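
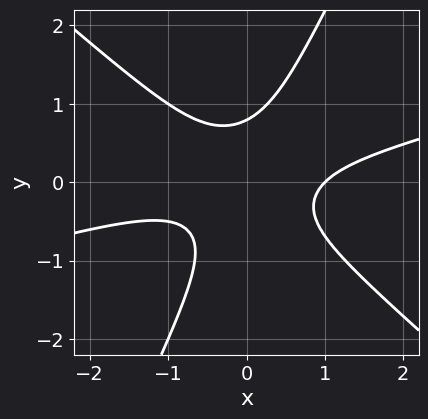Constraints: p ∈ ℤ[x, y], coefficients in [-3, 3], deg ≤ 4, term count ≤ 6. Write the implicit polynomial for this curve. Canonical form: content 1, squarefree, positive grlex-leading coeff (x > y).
1. Degree: the shape is more complex than any degree-2 curve, so deg p = 3.
2. From the visible intercepts: it crosses the x-axis at the gridline x = 1.
3. Assembling these constraints gives the stated polynomial.

x^3 - 3*x^2*y - 3*x*y^2 + 2*y^3 - 1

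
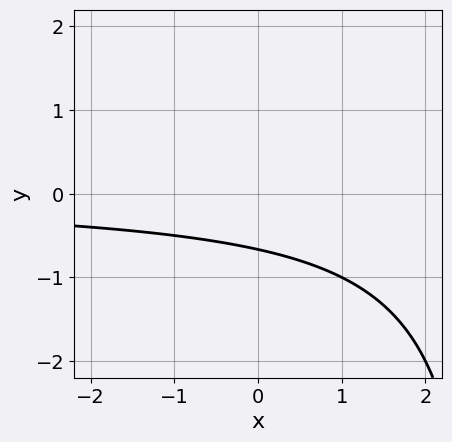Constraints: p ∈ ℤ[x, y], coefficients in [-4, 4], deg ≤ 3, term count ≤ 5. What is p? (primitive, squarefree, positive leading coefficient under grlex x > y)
x*y - 3*y - 2

(a) Degree: no degree-1 curve has this shape, so deg p = 2.
(b) Against the integer gridlines: the curve avoids every integer x-axis point in the box.
(c) These observations pin down the coefficients.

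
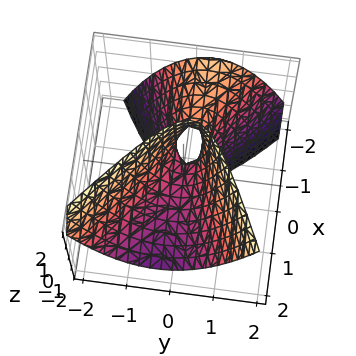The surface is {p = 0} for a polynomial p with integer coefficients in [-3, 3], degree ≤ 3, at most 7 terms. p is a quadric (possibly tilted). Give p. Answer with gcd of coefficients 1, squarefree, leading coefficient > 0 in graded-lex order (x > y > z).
x^2 - x*y + 2*x*z - 3*y^2 + z

The degree is 2 — a generic line meets the surface in up to 2 points.
Against the integer gridlines: it crosses the y-axis at the gridline y = 0; it crosses the x-axis at the gridline x = 0; it crosses the z-axis at the gridline z = 0.
Matching integer coefficients to the picture gives p.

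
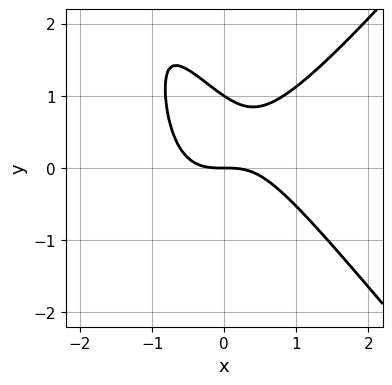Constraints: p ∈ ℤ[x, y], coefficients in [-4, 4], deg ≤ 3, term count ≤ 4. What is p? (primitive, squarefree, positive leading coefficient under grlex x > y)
3*x^3 - 2*x*y^2 - 3*y^2 + 3*y

(a) The degree is 3 — the shape is more complex than any degree-2 curve.
(b) From the visible intercepts: one x-axis crossing is at x = 0; the y-axis gridline crossings are at y ∈ {0, 1}.
(c) The integer polynomial consistent with all of this is the stated p.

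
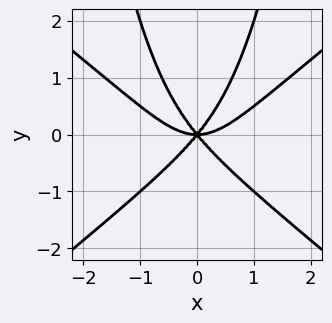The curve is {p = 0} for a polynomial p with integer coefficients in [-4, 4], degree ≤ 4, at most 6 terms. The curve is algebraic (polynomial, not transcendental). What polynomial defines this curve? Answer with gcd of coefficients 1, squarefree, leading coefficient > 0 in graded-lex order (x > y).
First, degree: the shape is more complex than any degree-3 curve, so deg p = 4.
Then, symmetries: the x ↦ −x reflection is a symmetry, so x appears only in even powers.
Next, from the visible intercepts: it crosses the y-axis at the gridline y = 0; it meets the x-axis at x = 0 (among the integer gridlines).
Finally, the integer polynomial consistent with all of this is the stated p.

2*x^4 - 3*x^2*y^2 - 3*x^2*y + 2*y^3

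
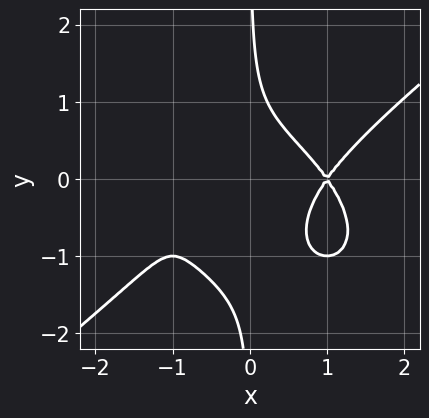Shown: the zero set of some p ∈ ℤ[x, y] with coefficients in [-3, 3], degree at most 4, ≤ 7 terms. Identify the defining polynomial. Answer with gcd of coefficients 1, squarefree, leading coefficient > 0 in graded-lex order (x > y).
x^4 - 2*x*y^3 - 2*x*y^2 - 2*x^2 + 1

(a) deg p = 4. The shape is more complex than any degree-3 curve.
(b) Reading off the gridlines: it misses every integer gridline on the y-axis; one x-axis crossing is at x = 1.
(c) These observations pin down the coefficients.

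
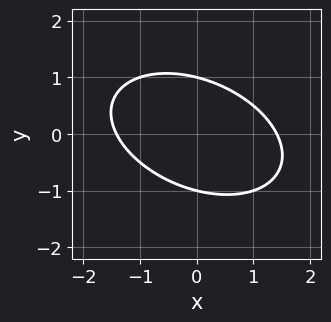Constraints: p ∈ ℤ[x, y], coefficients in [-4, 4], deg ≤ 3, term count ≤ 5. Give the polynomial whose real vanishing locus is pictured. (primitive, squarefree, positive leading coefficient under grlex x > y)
x^2 + x*y + 2*y^2 - 2

First, the degree is 2 — a generic line meets the curve in up to 2 points.
Next, against the integer gridlines: the y-axis gridline crossings are at y ∈ {-1, 1}.
Finally, fitting integer coefficients to these (and the overall shape) gives p.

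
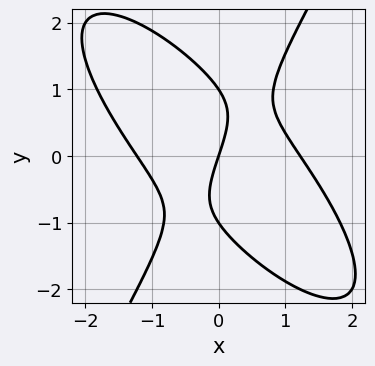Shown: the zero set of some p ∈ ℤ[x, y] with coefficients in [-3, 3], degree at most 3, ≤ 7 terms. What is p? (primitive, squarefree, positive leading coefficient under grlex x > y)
1. deg p = 3.
2. From the axis intercepts and sections: among the integer gridlines, it crosses the y-axis at y ∈ {-1, 0, 1}; it crosses the x-axis at the gridline x = 0.
3. Putting this together gives p.

2*x^3 + 2*x^2*y - y^3 - 3*x + y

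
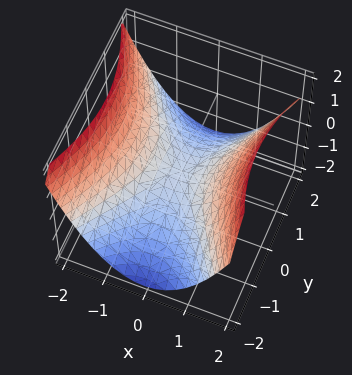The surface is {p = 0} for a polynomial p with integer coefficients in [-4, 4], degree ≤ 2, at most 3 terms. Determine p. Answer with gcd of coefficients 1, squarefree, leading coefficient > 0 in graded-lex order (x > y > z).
deg p = 2. A saddle surface; a quadric.
Symmetries: mirror symmetry y ↦ −y ⇒ only even powers of y; mirror symmetry x ↦ −x ⇒ only even powers of x.
Observable constraints: one y-axis crossing is at y = 0; it crosses the z-axis at the gridline z = 0.
The integer polynomial consistent with all of this is the stated p.

2*x^2 - y^2 - 3*z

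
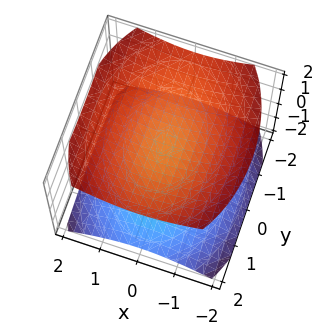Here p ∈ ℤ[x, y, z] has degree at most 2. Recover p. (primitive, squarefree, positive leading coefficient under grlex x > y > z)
I count 2 distinct pieces.
Degree: two sheets facing apart; a quadric, so deg p = 2.
Symmetries: it's symmetric under y → −y, forcing even powers of y; it's symmetric under z → −z, forcing even powers of z; it's symmetric under x → −x, forcing even powers of x.
From the axis intercepts and sections: the z-axis gridline crossings are at z ∈ {-1, 1}; the surface avoids every integer y-axis point in the box; no x-intercept at any integer in the box.
Fitting integer coefficients to these (and the overall shape) gives p.

2*x^2 + y^2 - 3*z^2 + 3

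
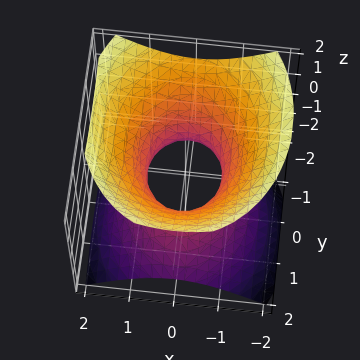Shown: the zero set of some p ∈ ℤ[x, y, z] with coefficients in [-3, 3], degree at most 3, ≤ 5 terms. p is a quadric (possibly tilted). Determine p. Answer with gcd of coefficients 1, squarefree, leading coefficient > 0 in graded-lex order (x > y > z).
1. The degree is 2 — no degree-1 surface has this shape.
2. Against the integer gridlines: it misses every integer gridline on the z-axis; the y-axis gridline crossings are at y ∈ {-1, 1}.
3. Assembling these constraints gives the stated polynomial.

3*x^2 + 2*y^2 + y*z - 3*z^2 - 2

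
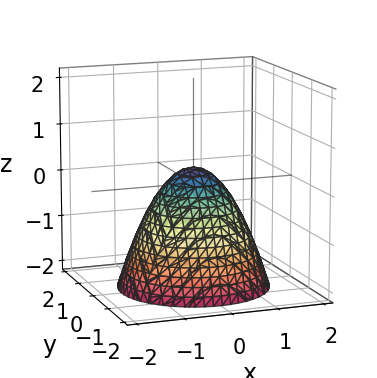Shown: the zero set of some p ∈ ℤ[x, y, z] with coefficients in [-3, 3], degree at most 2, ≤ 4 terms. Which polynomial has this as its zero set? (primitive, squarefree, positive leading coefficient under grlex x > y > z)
Degree: a generic line meets the surface in up to 2 points, so deg p = 2.
Symmetries: rotational symmetry about the z-axis ⇒ p depends on x, y only through x² + y².
From the visible intercepts: a circular section at z = 0 has radius between 0 and 1.
Together with the visible shape, these determine p as stated.

3*x^2 + 3*y^2 + 3*z - 1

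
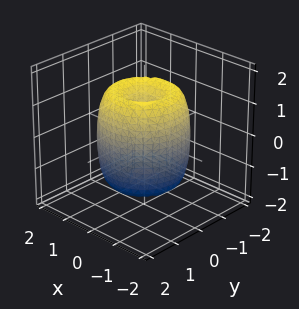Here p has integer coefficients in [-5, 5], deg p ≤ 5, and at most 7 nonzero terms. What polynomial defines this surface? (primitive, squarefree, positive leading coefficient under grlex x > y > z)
(a) The degree is 4 — the shape is more complex than any degree-3 surface.
(b) By symmetry, every cross-section ⟂ z is a circle, so x, y appear only via x² + y².
(c) Observable constraints: a circular section at z = -1 has radius between 1 and 2; the z-axis gridline crossings are at z ∈ {-1, 1}.
(d) These observations pin down the coefficients.

2*x^4 + 4*x^2*y^2 + 2*y^4 - 3*x^2 - 3*y^2 + z^2 - 1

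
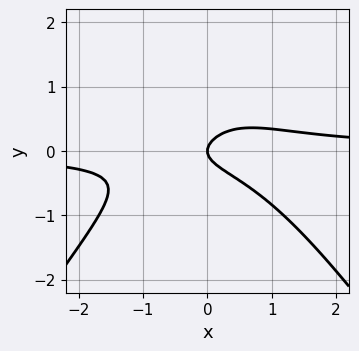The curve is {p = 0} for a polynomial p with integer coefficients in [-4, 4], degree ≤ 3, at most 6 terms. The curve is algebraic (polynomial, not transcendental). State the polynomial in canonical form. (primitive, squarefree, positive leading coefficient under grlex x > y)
2*x^2*y - y^3 + 3*y^2 - x

First, the degree is 3 — no degree-2 curve has this shape.
Then, from the visible intercepts: it crosses the x-axis at the gridline x = 0; one y-axis crossing is at y = 0.
Finally, the integer polynomial consistent with all of this is the stated p.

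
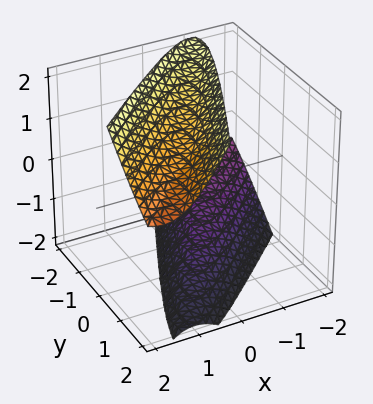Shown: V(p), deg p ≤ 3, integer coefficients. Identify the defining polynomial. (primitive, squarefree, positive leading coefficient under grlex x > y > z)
The picture has 2 separate pieces. They look like related sheets of one shape, so recover p as a whole.
Degree: the shape is more complex than any degree-1 surface, so deg p = 2.
Checking where it meets the axes: the surface avoids every integer x-axis point in the box; it misses every integer gridline on the y-axis.
Together with the visible shape, these determine p as stated.

2*x^2 - 3*x*y - x*z + y^2 - z^2 + 2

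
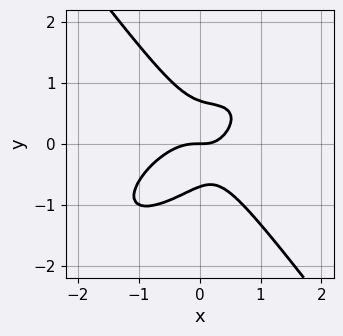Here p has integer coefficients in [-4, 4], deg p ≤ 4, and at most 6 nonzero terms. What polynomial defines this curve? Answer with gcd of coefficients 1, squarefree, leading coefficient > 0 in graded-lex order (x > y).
2*x^3 - 2*x^2*y + 2*y^3 + x*y - y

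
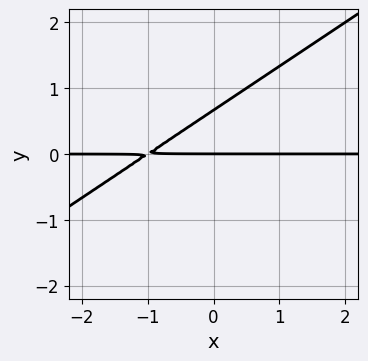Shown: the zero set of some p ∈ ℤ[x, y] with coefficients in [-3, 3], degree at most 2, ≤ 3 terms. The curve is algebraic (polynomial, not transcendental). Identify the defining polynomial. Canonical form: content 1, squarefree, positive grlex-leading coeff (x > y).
2*x*y - 3*y^2 + 2*y

First, the degree is 2 — no degree-1 curve has this shape.
Next, observable constraints: the visible x-axis segment lies entirely on the curve; it meets the y-axis at y = 0 (among the integer gridlines).
Finally, the integer polynomial consistent with all of this is the stated p.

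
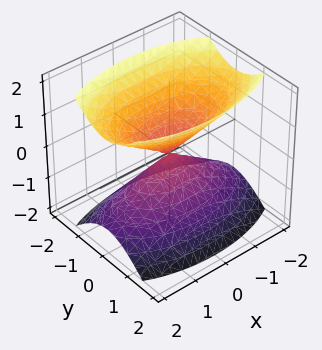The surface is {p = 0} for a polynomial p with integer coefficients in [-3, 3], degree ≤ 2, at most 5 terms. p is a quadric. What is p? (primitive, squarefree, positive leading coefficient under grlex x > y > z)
I count 2 distinct pieces. Treating them together as one polynomial.
deg p = 2. Two nappes meeting at a single point; a quadric.
Symmetries: the z ↦ −z reflection is a symmetry, so z appears only in even powers; mirror symmetry x ↦ −x ⇒ only even powers of x; mirror symmetry y ↦ −y ⇒ only even powers of y.
Observable constraints: one x-axis crossing is at x = 0; it meets the y-axis at y = 0 (among the integer gridlines); it crosses the z-axis at the gridline z = 0.
Together with the visible shape, these determine p as stated.

x^2 + 3*y^2 - 2*z^2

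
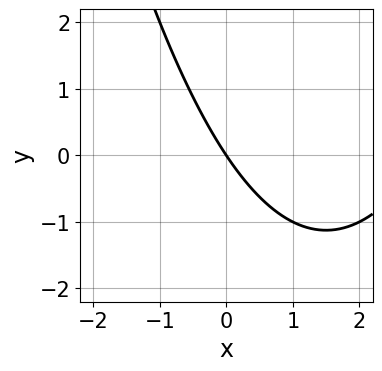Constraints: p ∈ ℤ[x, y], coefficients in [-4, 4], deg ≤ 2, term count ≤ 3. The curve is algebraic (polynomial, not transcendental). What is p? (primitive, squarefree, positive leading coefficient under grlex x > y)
1. deg p = 2. The shape is more complex than any degree-1 curve.
2. Observable constraints: one x-axis crossing is at x = 0; one y-axis crossing is at y = 0.
3. The integer polynomial consistent with all of this is the stated p.

x^2 - 3*x - 2*y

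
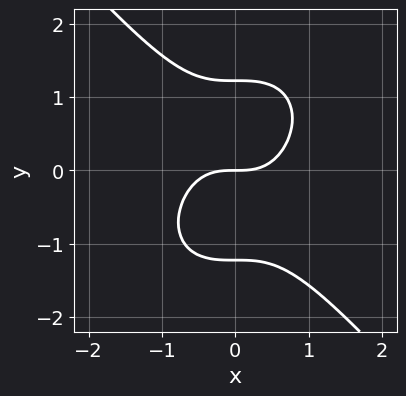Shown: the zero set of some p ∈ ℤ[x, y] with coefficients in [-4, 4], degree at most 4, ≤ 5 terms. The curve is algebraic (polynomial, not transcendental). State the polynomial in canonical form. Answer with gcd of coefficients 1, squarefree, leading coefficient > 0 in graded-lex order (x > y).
1. The degree is 3 — no degree-2 curve has this shape.
2. From the visible intercepts: it meets the y-axis at y = 0 (among the integer gridlines); one x-axis crossing is at x = 0.
3. Assembling these constraints gives the stated polynomial.

3*x^3 + 2*y^3 - 3*y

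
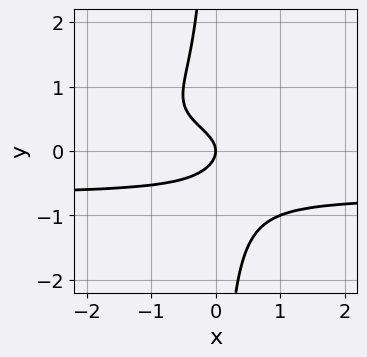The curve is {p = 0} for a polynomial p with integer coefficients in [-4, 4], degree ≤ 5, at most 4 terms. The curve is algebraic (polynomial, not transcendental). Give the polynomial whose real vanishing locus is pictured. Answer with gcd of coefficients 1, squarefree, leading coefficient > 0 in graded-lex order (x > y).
3*x*y^3 + 2*y^2 + x

First, deg p = 4. The shape is more complex than any degree-3 curve.
Next, reading off the gridlines: one x-axis crossing is at x = 0; one y-axis crossing is at y = 0.
Finally, fitting integer coefficients to these (and the overall shape) gives p.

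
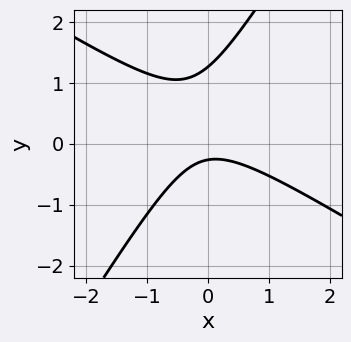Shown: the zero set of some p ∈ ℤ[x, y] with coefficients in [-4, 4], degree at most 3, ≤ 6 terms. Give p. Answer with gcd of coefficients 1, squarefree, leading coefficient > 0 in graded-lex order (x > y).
3*x^2 + 3*x*y - 3*y^2 + 3*y + 1

First, deg p = 2.
Then, from the axis intercepts and sections: it misses every integer gridline on the x-axis.
Finally, matching integer coefficients to the picture gives p.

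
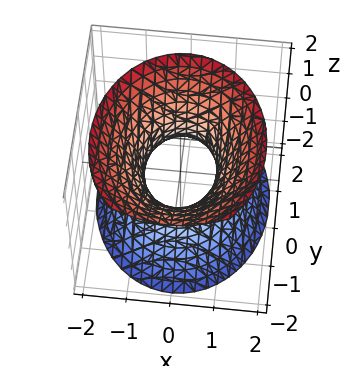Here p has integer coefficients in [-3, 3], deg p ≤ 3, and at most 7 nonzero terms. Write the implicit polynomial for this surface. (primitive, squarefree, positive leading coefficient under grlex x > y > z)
3*x^2 + 2*y^2 + y*z - 2*z^2 - 2

First, deg p = 2.
Then, observable constraints: no z-intercept at any integer in the box; the y-axis gridline crossings are at y ∈ {-1, 1}.
Finally, these observations pin down the coefficients.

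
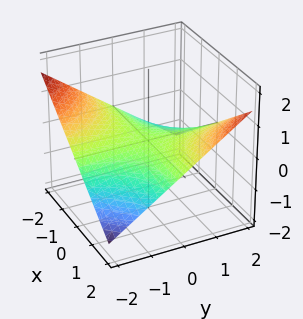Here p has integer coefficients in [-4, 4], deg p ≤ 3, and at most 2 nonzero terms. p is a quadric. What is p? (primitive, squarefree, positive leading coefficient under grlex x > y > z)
x*y - 3*z

(a) The degree is 2 — a saddle surface; a quadric.
(b) Checking where it meets the axes: it meets the z-axis at z = 0 (among the integer gridlines); the visible x-axis segment lies entirely on the surface.
(c) Putting this together gives p. Check: (0, -1, 0) on the y-axis lies on the surface, and p(0, -1, 0) = 0. ✓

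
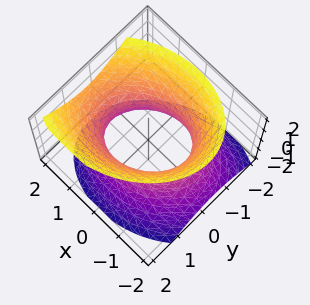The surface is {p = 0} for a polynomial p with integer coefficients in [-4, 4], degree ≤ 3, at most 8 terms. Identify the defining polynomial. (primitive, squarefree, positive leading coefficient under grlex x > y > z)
2*x^2 - x*y - x*z + 3*y^2 - 2*z^2 - 3

(a) Degree: a generic line meets the surface in up to 2 points, so deg p = 2.
(b) Reading off the gridlines: the surface avoids every integer z-axis point in the box; the y-axis gridline crossings are at y ∈ {-1, 1}.
(c) Putting this together gives p.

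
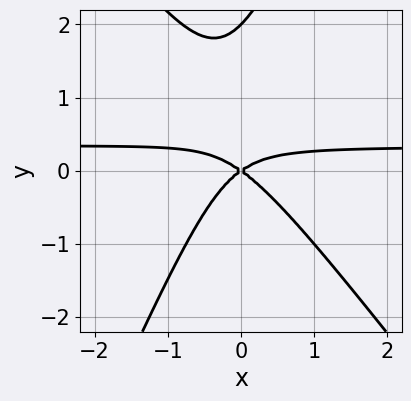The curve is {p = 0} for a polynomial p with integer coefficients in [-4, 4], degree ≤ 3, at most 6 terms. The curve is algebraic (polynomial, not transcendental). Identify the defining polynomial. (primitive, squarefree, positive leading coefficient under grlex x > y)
3*x^2*y + x*y^2 - y^3 - x^2 + 2*y^2

First, degree: a generic line meets the curve in up to 3 points, so deg p = 3.
Next, reading off the gridlines: it crosses the x-axis at the gridline x = 0; the y-axis gridline crossings are at y ∈ {0, 2}.
Finally, putting this together gives p.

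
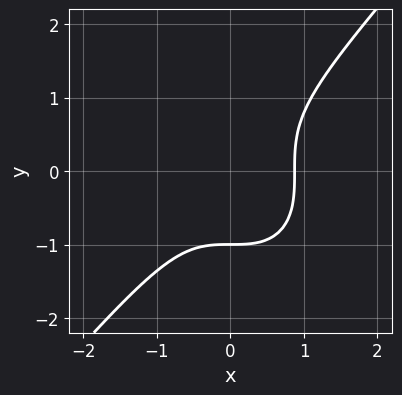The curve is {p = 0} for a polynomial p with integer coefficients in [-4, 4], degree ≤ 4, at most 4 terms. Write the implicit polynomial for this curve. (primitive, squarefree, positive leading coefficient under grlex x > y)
3*x^3 - 2*y^3 - 2

First, degree: the shape is more complex than any degree-2 curve, so deg p = 3.
Next, checking where it meets the axes: one y-axis crossing is at y = -1.
Finally, assembling these constraints gives the stated polynomial.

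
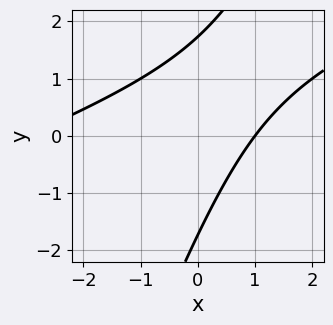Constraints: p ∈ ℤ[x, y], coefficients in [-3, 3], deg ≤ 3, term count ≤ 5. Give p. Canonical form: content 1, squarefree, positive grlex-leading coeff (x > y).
(a) deg p = 2. No degree-1 curve has this shape.
(b) Against the integer gridlines: it meets the x-axis at x = 1 (among the integer gridlines).
(c) Together with the visible shape, these determine p as stated.

x^2 - 3*x*y + y^2 + 2*x - 3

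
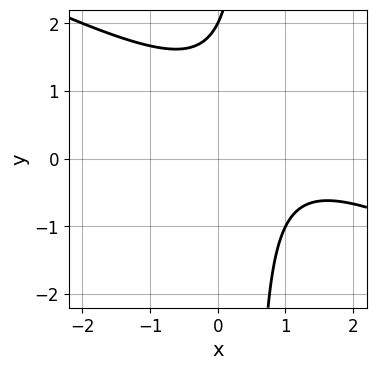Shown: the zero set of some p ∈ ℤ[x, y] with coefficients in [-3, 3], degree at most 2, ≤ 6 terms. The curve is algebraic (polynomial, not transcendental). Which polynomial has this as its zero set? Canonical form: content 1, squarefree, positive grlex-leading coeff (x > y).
x^2 + 2*x*y - 2*x - y + 2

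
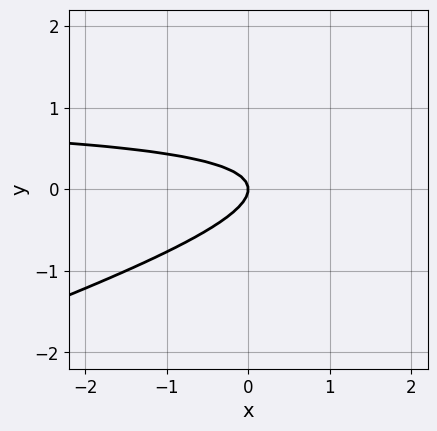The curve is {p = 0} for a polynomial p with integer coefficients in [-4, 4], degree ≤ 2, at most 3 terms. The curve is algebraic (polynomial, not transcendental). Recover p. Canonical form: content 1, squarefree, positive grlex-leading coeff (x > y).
x*y - 3*y^2 - x

1. The degree is 2 — the shape is more complex than any degree-1 curve.
2. From the visible intercepts: it meets the x-axis at x = 0 (among the integer gridlines); it meets the y-axis at y = 0 (among the integer gridlines).
3. Matching integer coefficients to the picture gives p.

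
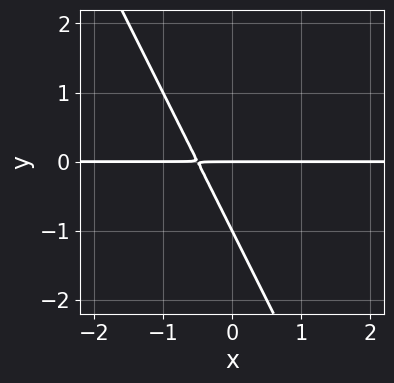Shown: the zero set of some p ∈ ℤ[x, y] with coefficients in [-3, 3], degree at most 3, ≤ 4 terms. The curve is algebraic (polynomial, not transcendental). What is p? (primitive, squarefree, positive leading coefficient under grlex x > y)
2*x*y + y^2 + y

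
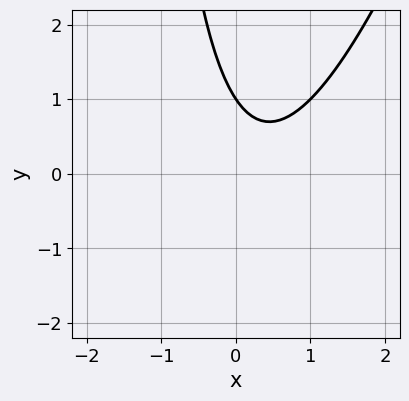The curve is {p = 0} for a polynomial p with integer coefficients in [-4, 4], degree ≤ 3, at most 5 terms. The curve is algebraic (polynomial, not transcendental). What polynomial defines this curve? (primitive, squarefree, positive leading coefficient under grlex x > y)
3*x^2 - x*y - 2*x - 2*y + 2

(a) The degree is 2 — the shape is more complex than any degree-1 curve.
(b) From the visible intercepts: no x-intercept at any integer in the box; it meets the y-axis at y = 1 (among the integer gridlines).
(c) These observations pin down the coefficients.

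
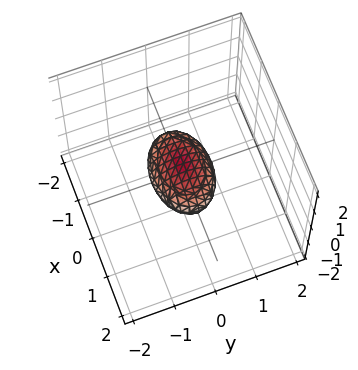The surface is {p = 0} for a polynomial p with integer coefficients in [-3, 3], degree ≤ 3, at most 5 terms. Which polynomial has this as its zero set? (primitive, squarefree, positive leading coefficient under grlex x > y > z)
First, deg p = 2. Bounded and convex; a quadric.
Next, symmetries: it's symmetric under x → −x, forcing even powers of x; it's symmetric under z → −z, forcing even powers of z; the y ↦ −y reflection is a symmetry, so y appears only in even powers.
Next, from the visible intercepts: the x-axis gridline crossings are at x ∈ {-1, 1}.
Finally, these observations pin down the coefficients.

x^2 + 2*y^2 + 3*z^2 - 1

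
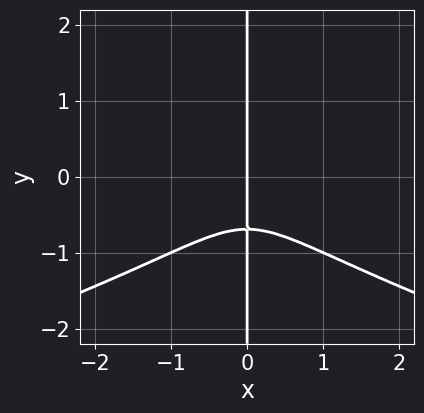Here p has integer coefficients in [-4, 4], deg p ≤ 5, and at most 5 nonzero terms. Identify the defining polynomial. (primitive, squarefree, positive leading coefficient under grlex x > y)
deg p = 4. The shape is more complex than any degree-3 curve.
Checking where it meets the axes: the visible y-axis segment lies entirely on the curve; it meets the x-axis at x = 0 (among the integer gridlines).
Assembling these constraints gives the stated polynomial.

3*x*y^3 + 2*x^3 + x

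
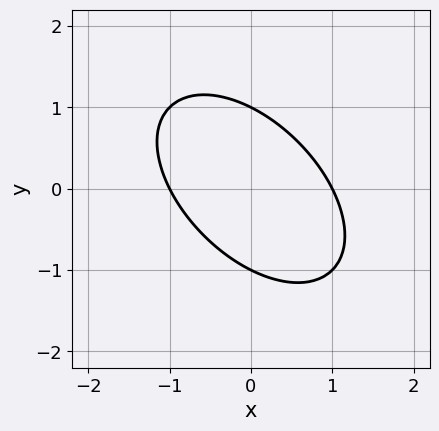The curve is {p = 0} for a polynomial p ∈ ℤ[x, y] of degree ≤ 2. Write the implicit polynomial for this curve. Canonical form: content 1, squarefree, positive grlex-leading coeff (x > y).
x^2 + x*y + y^2 - 1

First, the degree is 2 — no degree-1 curve has this shape.
Next, observable constraints: among the integer gridlines, it crosses the y-axis at y ∈ {-1, 1}; the x-axis gridline crossings are at x ∈ {-1, 1}.
Finally, matching integer coefficients to the picture gives p.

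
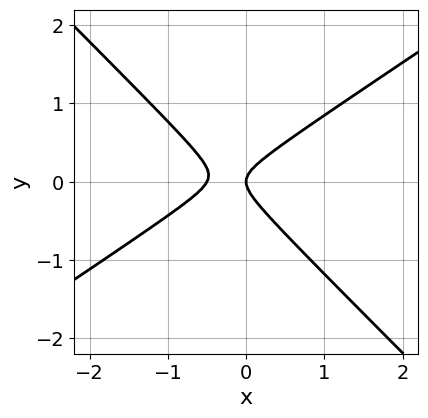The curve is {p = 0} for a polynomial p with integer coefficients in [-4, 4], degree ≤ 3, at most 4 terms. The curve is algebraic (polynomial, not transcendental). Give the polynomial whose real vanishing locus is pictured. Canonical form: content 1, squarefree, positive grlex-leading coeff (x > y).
2*x^2 - x*y - 3*y^2 + x

First, the degree is 2 — the shape is more complex than any degree-1 curve.
Then, against the integer gridlines: it meets the y-axis at y = 0 (among the integer gridlines); it crosses the x-axis at the gridline x = 0.
Finally, putting this together gives p.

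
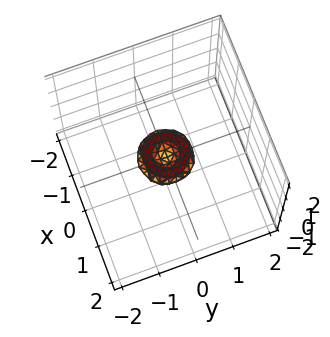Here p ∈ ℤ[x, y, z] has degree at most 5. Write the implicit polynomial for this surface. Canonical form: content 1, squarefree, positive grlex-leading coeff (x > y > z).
2*x^4 + 4*x^2*y^2 + 2*y^4 - x^2 - y^2 + 2*z^2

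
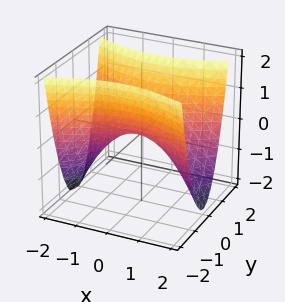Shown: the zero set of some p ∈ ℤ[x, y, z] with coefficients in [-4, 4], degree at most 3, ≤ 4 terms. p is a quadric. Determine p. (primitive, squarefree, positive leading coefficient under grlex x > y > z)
1. deg p = 2. A saddle surface; a quadric.
2. Symmetries: mirror symmetry y ↦ −y ⇒ only even powers of y; mirror symmetry x ↦ −x ⇒ only even powers of x.
3. Observable constraints: one y-axis crossing is at y = 0; it crosses the x-axis at the gridline x = 0; one z-axis crossing is at z = 0.
4. Assembling these constraints gives the stated polynomial.

x^2 - 3*y^2 + 2*z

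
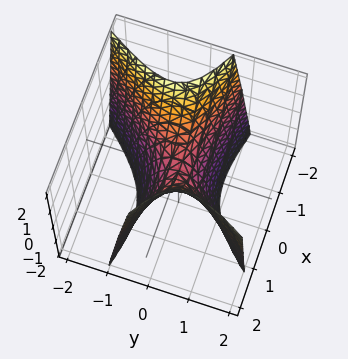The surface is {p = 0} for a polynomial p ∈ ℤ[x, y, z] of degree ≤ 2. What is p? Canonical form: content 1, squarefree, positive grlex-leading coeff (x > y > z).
x^2 + 2*x*y - 2*y^2 - z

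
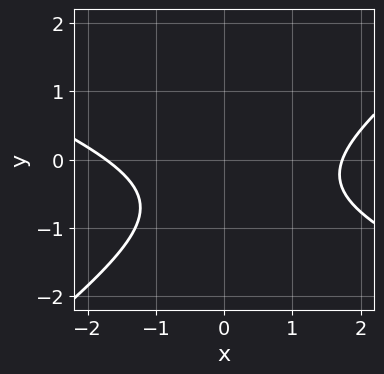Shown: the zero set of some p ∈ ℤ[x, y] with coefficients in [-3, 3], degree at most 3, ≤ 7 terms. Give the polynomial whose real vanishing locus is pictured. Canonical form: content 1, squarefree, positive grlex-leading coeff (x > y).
x^2 + x*y - 3*y^2 - 3*y - 3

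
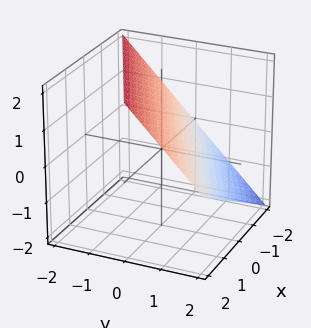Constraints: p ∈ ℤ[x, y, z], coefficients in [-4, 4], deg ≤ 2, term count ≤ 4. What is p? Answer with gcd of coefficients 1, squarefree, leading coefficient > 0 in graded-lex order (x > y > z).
x - 2*y - 2*z + 2

1. Degree: every cross-section is a straight line — this is a plane, so deg p = 1.
2. From the axis intercepts and sections: it meets the x-axis at x = -2 (among the integer gridlines); it crosses the y-axis at the gridline y = 1; it crosses the z-axis at the gridline z = 1.
3. Matching integer coefficients to the picture gives p.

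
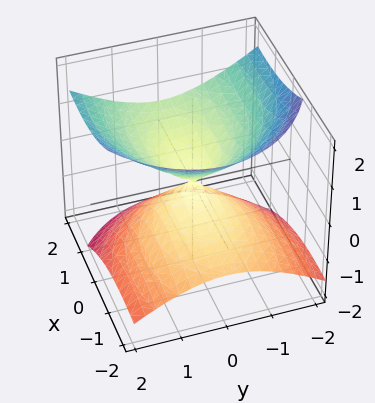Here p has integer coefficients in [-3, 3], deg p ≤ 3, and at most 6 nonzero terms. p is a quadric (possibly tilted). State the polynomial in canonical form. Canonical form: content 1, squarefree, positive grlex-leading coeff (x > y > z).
(a) Degree: a generic line meets the surface in up to 2 points, so deg p = 2.
(b) Against the integer gridlines: it crosses the y-axis at the gridline y = 0; it crosses the x-axis at the gridline x = 0; it crosses the z-axis at the gridline z = 0.
(c) Matching integer coefficients to the picture gives p.

x^2 - 2*x*z + 2*y^2 - 3*z^2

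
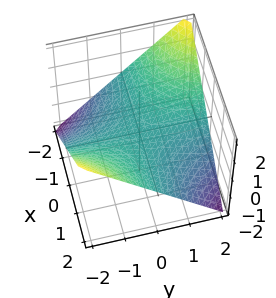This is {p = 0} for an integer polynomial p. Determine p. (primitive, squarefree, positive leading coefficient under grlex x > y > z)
1. Degree: a hyperbolic paraboloid; a quadric, so deg p = 2.
2. Against the integer gridlines: the visible y-axis segment lies entirely on the surface; it meets the z-axis at z = 0 (among the integer gridlines); every point of the x-axis in the box is on the surface.
3. The integer polynomial consistent with all of this is the stated p.

x*y + 2*z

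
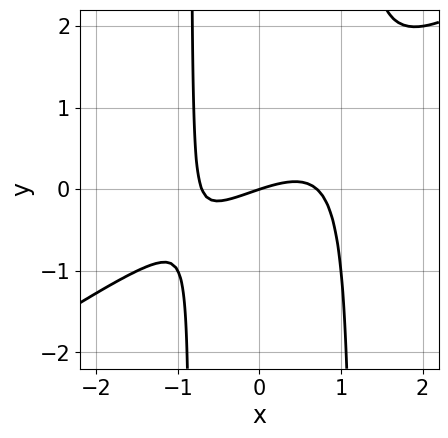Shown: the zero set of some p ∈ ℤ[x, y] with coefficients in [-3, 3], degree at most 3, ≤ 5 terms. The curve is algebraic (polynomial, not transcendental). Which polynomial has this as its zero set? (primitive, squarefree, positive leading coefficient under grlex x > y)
2*x^3 - 3*x^2*y + x*y - x + 3*y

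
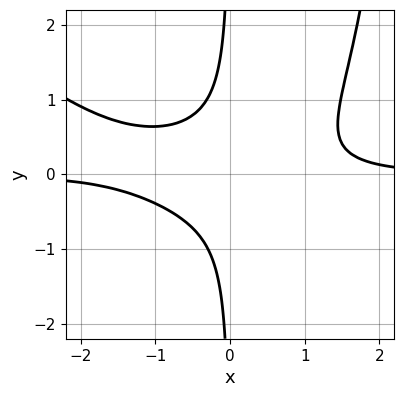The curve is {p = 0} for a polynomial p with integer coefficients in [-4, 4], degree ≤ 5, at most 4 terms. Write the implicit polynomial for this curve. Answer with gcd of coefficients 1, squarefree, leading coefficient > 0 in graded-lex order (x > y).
x^3*y + x^2*y^2 - 3*x*y^2 - 1

First, the degree is 4 — a generic line meets the curve in up to 4 points.
Next, from the visible intercepts: it misses every integer gridline on the x-axis; it misses every integer gridline on the y-axis.
Finally, the integer polynomial consistent with all of this is the stated p.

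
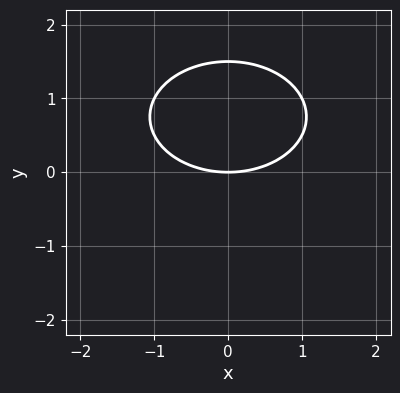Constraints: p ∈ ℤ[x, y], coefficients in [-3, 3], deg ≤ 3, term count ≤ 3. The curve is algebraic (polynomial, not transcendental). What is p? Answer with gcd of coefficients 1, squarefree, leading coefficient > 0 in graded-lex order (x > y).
x^2 + 2*y^2 - 3*y

1. Degree: the shape is more complex than any degree-1 curve, so deg p = 2.
2. Symmetries: the x ↦ −x reflection is a symmetry, so x appears only in even powers.
3. Reading off the gridlines: one y-axis crossing is at y = 0; it meets the x-axis at x = 0 (among the integer gridlines).
4. Solving for integer coefficients yields p as stated.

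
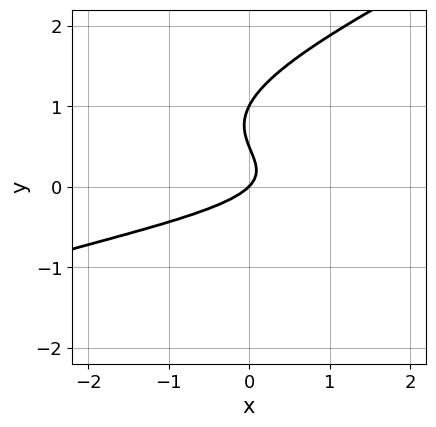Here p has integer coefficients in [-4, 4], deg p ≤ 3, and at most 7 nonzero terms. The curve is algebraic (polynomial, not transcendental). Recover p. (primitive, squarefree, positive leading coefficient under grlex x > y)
(a) Degree: the shape is more complex than any degree-2 curve, so deg p = 3.
(b) From the visible intercepts: among the integer gridlines, it crosses the y-axis at y ∈ {0, 1}; it meets the x-axis at x = 0 (among the integer gridlines).
(c) Fitting integer coefficients to these (and the overall shape) gives p.

x*y^2 - 2*y^3 + 3*y^2 + x - y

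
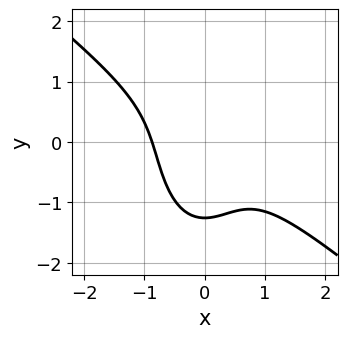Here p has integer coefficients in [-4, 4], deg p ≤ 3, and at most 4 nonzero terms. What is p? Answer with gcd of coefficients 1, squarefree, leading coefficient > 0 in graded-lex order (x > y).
deg p = 3. No degree-2 curve has this shape.
Matching integer coefficients to the picture gives p.

3*x^3 + 3*x^2*y + y^3 + 2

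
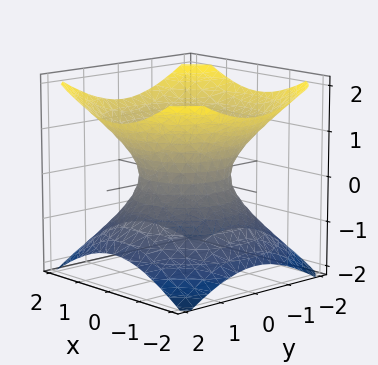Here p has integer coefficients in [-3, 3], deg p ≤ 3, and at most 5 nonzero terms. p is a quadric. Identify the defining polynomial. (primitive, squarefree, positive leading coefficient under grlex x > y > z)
deg p = 2. One connected sheet with a waist; a quadric.
Symmetries: mirror symmetry z ↦ −z ⇒ only even powers of z; every cross-section ⟂ z is a circle, so x, y appear only via x² + y².
Observable constraints: the y-axis gridline crossings are at y ∈ {-1, 1}; among the integer gridlines, it crosses the x-axis at x ∈ {-1, 1}.
The integer polynomial consistent with all of this is the stated p.

2*x^2 + 2*y^2 - 3*z^2 - 2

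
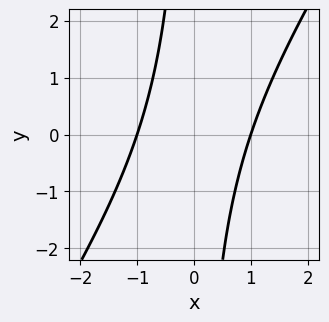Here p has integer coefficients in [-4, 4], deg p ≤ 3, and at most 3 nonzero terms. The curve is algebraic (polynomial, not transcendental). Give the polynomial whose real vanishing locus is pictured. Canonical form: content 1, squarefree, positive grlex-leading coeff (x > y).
3*x^2 - 2*x*y - 3

First, deg p = 2. A generic line meets the curve in up to 2 points.
Next, against the integer gridlines: the curve avoids every integer y-axis point in the box; among the integer gridlines, it crosses the x-axis at x ∈ {-1, 1}.
Finally, matching integer coefficients to the picture gives p.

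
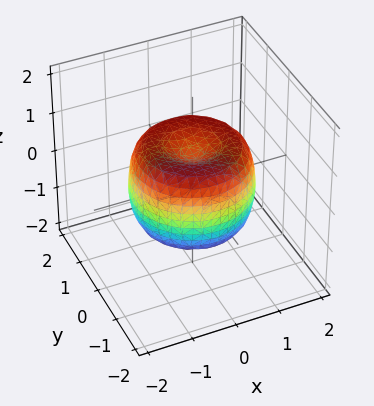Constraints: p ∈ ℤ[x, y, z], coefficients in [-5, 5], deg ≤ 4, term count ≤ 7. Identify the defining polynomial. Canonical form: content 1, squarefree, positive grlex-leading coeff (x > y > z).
2*x^4 + 4*x^2*y^2 + 2*y^4 - 3*x^2 - 3*y^2 + 2*z^2 - 1

(a) The degree is 4 — a generic line meets the surface in up to 4 points.
(b) Symmetry: every cross-section ⟂ z is a circle, so x, y appear only via x² + y².
(c) Reading off the gridlines: a circular section at z = 1 has radius between 0 and 1.
(d) Solving for integer coefficients yields p as stated.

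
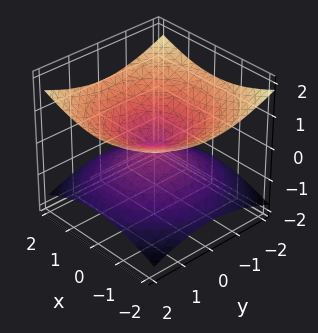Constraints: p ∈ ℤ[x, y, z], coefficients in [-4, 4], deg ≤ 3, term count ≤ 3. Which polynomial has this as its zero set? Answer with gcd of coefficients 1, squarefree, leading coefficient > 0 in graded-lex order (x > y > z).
x^2 + y^2 - 3*z^2

Degree: two nappes meeting at a single point; a quadric, so deg p = 2.
By symmetry, every cross-section ⟂ z is a circle, so x, y appear only via x² + y²; the z ↦ −z reflection is a symmetry, so z appears only in even powers.
Observable constraints: a circular section at z = -1 has radius between 1 and 2; it meets the y-axis at y = 0 (among the integer gridlines).
Together with the visible shape, these determine p as stated.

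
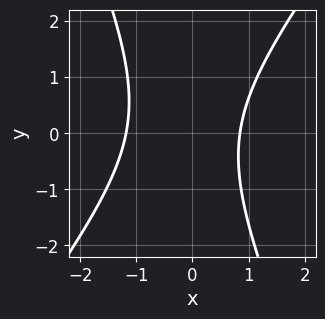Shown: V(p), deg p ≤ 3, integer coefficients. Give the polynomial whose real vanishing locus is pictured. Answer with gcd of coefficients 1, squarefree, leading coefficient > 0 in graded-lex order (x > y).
First, deg p = 2. No degree-1 curve has this shape.
Next, from the axis intercepts and sections: it misses every integer gridline on the y-axis.
Finally, assembling these constraints gives the stated polynomial.

3*x^2 - x*y - y^2 + x - 3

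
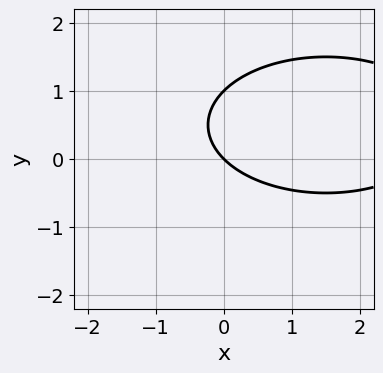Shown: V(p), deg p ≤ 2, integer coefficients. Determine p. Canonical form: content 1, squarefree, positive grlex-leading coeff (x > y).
(a) deg p = 2. The shape is more complex than any degree-1 curve.
(b) From the visible intercepts: one x-axis crossing is at x = 0; the y-axis gridline crossings are at y ∈ {0, 1}.
(c) Together with the visible shape, these determine p as stated.

x^2 + 3*y^2 - 3*x - 3*y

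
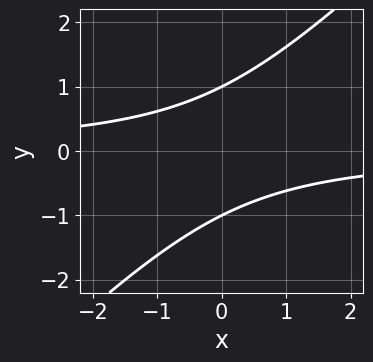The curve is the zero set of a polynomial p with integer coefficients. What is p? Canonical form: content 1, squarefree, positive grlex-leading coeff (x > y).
1. deg p = 2. A generic line meets the curve in up to 2 points.
2. Against the integer gridlines: the y-axis gridline crossings are at y ∈ {-1, 1}; it misses every integer gridline on the x-axis.
3. Fitting integer coefficients to these (and the overall shape) gives p.

x*y - y^2 + 1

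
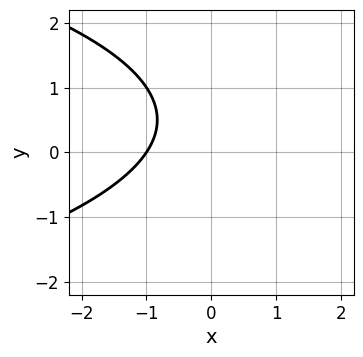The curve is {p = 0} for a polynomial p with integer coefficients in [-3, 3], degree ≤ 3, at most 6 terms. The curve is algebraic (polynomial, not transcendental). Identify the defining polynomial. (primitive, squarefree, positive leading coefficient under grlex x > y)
2*y^2 + 3*x - 2*y + 3

(a) The degree is 2 — a generic line meets the curve in up to 2 points.
(b) Against the integer gridlines: one x-axis crossing is at x = -1; no y-intercept at any integer in the box.
(c) Matching integer coefficients to the picture gives p.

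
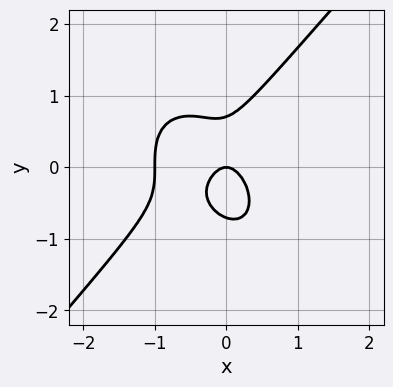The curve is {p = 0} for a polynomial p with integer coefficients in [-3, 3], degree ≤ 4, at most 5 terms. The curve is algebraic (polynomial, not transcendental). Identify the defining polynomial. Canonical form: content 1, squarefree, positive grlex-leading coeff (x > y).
3*x^3 - 2*y^3 + 3*x^2 + x*y + y

First, deg p = 3. No degree-2 curve has this shape.
Next, checking where it meets the axes: one y-axis crossing is at y = 0; among the integer gridlines, it crosses the x-axis at x ∈ {-1, 0}.
Finally, matching integer coefficients to the picture gives p.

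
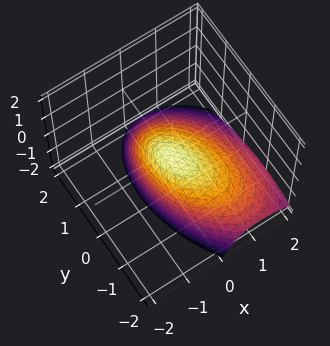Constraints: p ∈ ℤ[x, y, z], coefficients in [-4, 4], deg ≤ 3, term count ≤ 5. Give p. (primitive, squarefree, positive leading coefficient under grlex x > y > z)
2*x^2 + x*y + 2*x*z + y^2 + 2*z

(a) Degree: a generic line meets the surface in up to 2 points, so deg p = 2.
(b) From the visible intercepts: it meets the x-axis at x = 0 (among the integer gridlines); one y-axis crossing is at y = 0; it meets the z-axis at z = 0 (among the integer gridlines).
(c) These observations pin down the coefficients.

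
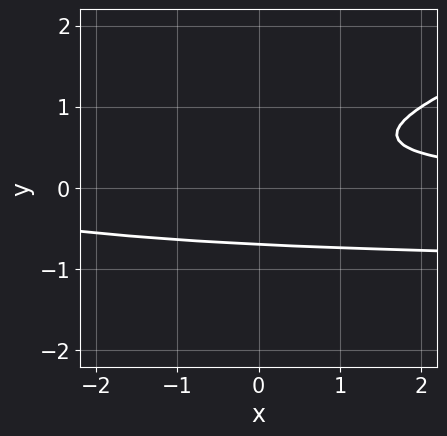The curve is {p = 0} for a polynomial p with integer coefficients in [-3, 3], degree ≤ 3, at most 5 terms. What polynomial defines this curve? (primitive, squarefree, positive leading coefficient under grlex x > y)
1. The degree is 3 — no degree-2 curve has this shape.
2. Observable constraints: it misses every integer gridline on the x-axis.
3. Solving for integer coefficients yields p as stated.

x*y^2 - 3*y^3 + x*y - 1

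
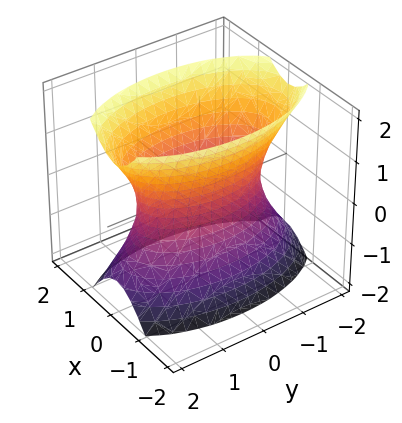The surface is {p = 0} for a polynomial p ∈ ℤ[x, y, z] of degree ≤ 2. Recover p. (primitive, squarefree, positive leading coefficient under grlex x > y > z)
First, the degree is 2 — one connected sheet with a waist; a quadric.
Then, symmetries: the y ↦ −y reflection is a symmetry, so y appears only in even powers; the z ↦ −z reflection is a symmetry, so z appears only in even powers; the x ↦ −x reflection is a symmetry, so x appears only in even powers.
Then, from the visible intercepts: no z-intercept at any integer in the box.
Finally, together with the visible shape, these determine p as stated.

3*x^2 + y^2 - z^2 - 2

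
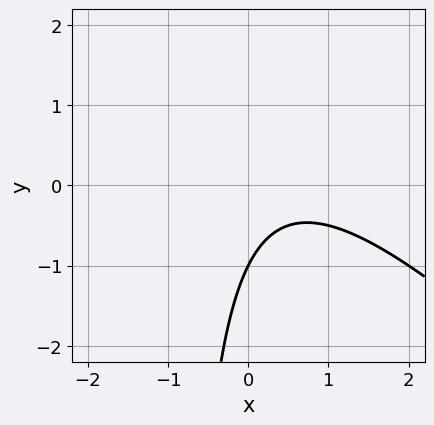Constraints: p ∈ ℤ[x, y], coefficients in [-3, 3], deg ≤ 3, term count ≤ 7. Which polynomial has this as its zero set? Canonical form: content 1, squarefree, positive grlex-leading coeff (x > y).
x^2 + x*y - x + y + 1

Degree: no degree-1 curve has this shape, so deg p = 2.
Checking where it meets the axes: one y-axis crossing is at y = -1; it misses every integer gridline on the x-axis.
Solving for integer coefficients yields p as stated.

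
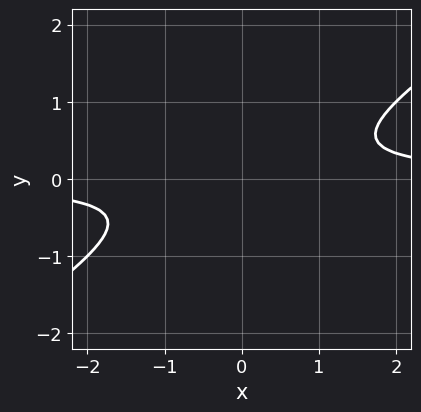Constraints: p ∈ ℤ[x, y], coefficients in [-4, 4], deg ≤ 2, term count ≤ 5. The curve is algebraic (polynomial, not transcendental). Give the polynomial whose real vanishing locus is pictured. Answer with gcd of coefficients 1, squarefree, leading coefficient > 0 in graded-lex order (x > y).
2*x*y - 3*y^2 - 1

(a) Degree: a generic line meets the curve in up to 2 points, so deg p = 2.
(b) Checking where it meets the axes: it misses every integer gridline on the x-axis; the curve avoids every integer y-axis point in the box.
(c) Matching integer coefficients to the picture gives p.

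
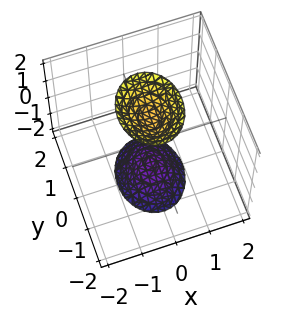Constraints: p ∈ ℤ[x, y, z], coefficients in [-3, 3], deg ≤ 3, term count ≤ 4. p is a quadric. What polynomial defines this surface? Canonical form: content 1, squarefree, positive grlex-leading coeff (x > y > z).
(a) There are 2 components. Treating them together as one polynomial.
(b) The degree is 2 — two sheets facing apart; a quadric.
(c) Symmetries: mirror symmetry y ↦ −y ⇒ only even powers of y; the x ↦ −x reflection is a symmetry, so x appears only in even powers; mirror symmetry z ↦ −z ⇒ only even powers of z.
(d) Observable constraints: the surface avoids every integer x-axis point in the box; it misses every integer gridline on the y-axis.
(e) These observations pin down the coefficients.

3*x^2 + 2*y^2 - z^2 + 2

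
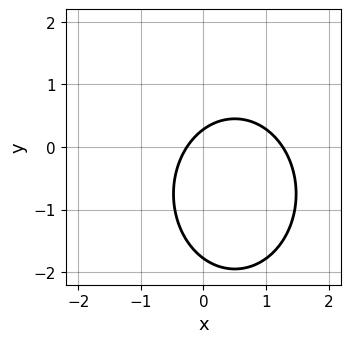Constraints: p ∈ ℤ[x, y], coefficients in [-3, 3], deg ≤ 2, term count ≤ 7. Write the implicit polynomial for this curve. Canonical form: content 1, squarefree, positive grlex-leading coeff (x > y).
3*x^2 + 2*y^2 - 3*x + 3*y - 1

(a) The degree is 2 — a generic line meets the curve in up to 2 points.
(b) Matching integer coefficients to the picture gives p.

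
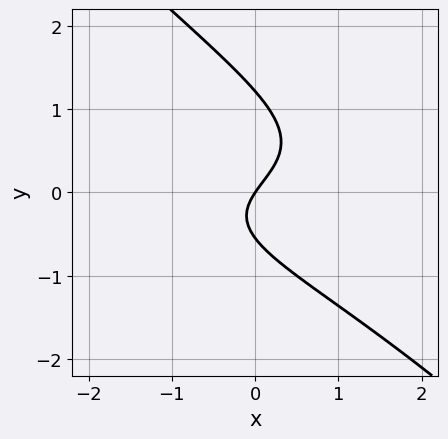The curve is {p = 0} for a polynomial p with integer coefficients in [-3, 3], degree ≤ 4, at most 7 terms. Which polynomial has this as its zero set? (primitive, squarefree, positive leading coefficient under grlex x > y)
3*x*y^2 + 3*y^3 - 2*y^2 + 3*x - 2*y

1. Degree: the shape is more complex than any degree-2 curve, so deg p = 3.
2. Against the integer gridlines: it crosses the x-axis at the gridline x = 0; it crosses the y-axis at the gridline y = 0.
3. Putting this together gives p.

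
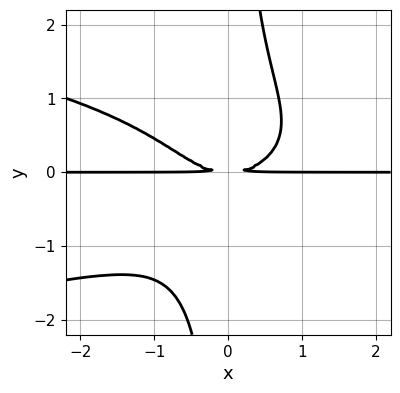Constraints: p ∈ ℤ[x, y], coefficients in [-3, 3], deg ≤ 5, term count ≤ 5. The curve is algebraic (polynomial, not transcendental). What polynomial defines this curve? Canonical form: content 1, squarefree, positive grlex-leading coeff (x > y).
First, the degree is 4 — the shape is more complex than any degree-3 curve.
Next, from the axis intercepts and sections: every point of the x-axis in the box is on the curve.
Finally, putting this together gives p.

3*x*y^3 + 2*x^2*y - 3*y^2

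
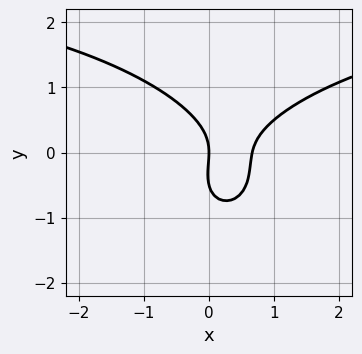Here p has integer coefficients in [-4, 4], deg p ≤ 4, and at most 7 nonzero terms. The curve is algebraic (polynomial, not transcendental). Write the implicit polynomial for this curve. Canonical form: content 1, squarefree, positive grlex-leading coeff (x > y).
(a) deg p = 3. No degree-2 curve has this shape.
(b) Against the integer gridlines: it crosses the y-axis at the gridline y = 0; it crosses the x-axis at the gridline x = 0.
(c) Fitting integer coefficients to these (and the overall shape) gives p.

x^2*y + 2*y^3 - 3*x^2 + y^2 + 2*x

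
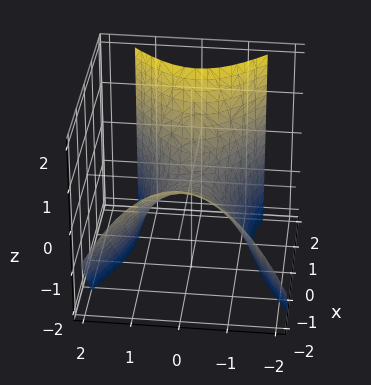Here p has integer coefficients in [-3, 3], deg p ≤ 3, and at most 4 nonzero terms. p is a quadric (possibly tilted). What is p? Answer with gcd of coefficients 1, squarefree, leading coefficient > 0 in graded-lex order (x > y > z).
x^2 + x*z - 2*y^2 - 2*z

deg p = 2.
Observable constraints: one y-axis crossing is at y = 0; one x-axis crossing is at x = 0.
Assembling these constraints gives the stated polynomial.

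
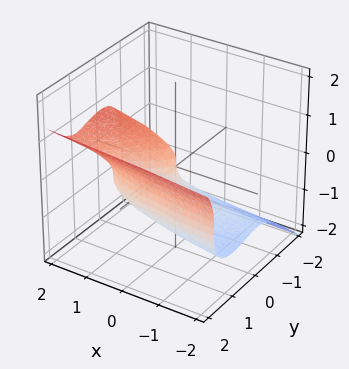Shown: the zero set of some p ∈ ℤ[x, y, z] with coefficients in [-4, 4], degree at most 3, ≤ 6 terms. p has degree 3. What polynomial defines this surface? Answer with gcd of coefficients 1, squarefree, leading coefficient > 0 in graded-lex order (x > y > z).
2*y^3 - 3*z^3 - 3*y^2 + x

1. deg p = 3. The shape is more complex than any degree-2 surface.
2. From the visible intercepts: it meets the y-axis at y = 0 (among the integer gridlines); one z-axis crossing is at z = 0; it crosses the x-axis at the gridline x = 0.
3. Fitting integer coefficients to these (and the overall shape) gives p.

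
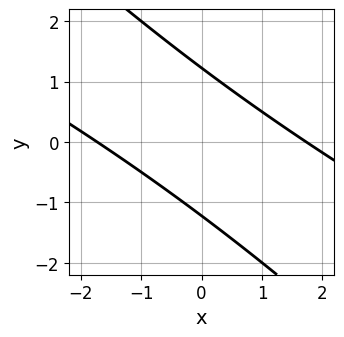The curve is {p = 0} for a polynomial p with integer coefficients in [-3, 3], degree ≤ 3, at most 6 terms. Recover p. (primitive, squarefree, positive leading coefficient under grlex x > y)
Degree: a generic line meets the curve in up to 2 points, so deg p = 2.
Putting this together gives p.

x^2 + 3*x*y + 2*y^2 - 3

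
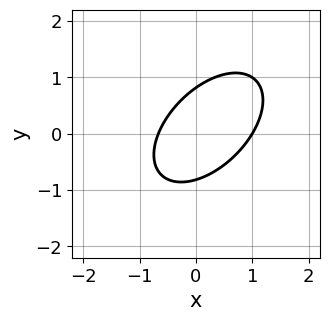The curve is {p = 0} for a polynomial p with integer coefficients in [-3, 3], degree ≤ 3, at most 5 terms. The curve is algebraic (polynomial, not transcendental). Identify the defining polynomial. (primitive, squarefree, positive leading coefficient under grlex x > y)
1. Degree: a generic line meets the curve in up to 2 points, so deg p = 2.
2. From the visible intercepts: it meets the x-axis at x = 1 (among the integer gridlines).
3. Assembling these constraints gives the stated polynomial.

3*x^2 - 3*x*y + 3*y^2 - x - 2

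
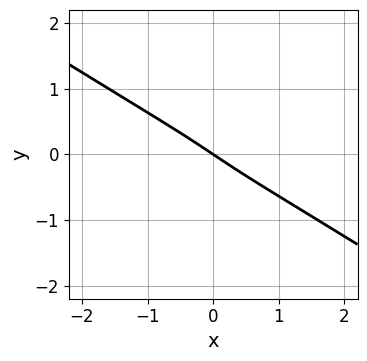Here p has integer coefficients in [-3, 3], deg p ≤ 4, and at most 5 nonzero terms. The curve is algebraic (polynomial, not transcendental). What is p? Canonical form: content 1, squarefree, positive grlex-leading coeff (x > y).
(a) The degree is 3 — no degree-2 curve has this shape.
(b) Against the integer gridlines: it crosses the y-axis at the gridline y = 0; one x-axis crossing is at x = 0.
(c) Fitting integer coefficients to these (and the overall shape) gives p.

2*x^3 + 2*x^2*y - 2*x*y^2 + 2*x + 3*y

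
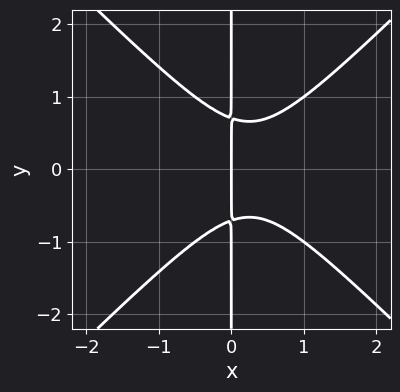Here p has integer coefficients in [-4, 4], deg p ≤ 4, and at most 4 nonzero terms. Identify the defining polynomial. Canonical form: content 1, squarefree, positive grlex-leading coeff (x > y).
2*x^3 - 2*x*y^2 - x^2 + x

First, deg p = 3. A generic line meets the curve in up to 3 points.
Next, symmetries: the y ↦ −y reflection is a symmetry, so y appears only in even powers.
Then, observable constraints: every point of the y-axis in the box is on the curve; it crosses the x-axis at the gridline x = 0.
Finally, the integer polynomial consistent with all of this is the stated p.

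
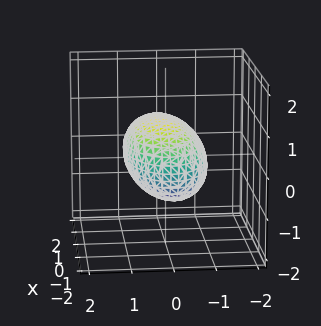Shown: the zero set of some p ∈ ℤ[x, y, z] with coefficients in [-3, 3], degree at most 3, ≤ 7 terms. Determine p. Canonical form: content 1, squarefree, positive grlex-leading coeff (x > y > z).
(a) Degree: no degree-1 surface has this shape, so deg p = 2.
(b) Checking where it meets the axes: among the integer gridlines, it crosses the y-axis at y ∈ {-1, 1}; the z-axis gridline crossings are at z ∈ {-1, 1}.
(c) Matching integer coefficients to the picture gives p.

x^2 + 3*y^2 - y*z + 3*z^2 - 3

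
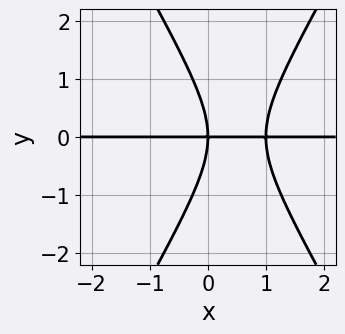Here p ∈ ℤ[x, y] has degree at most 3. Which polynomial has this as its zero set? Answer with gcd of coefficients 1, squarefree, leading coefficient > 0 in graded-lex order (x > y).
3*x^2*y - y^3 - 3*x*y

(a) deg p = 3.
(b) Observable constraints: one y-axis crossing is at y = 0; the visible x-axis segment lies entirely on the curve.
(c) Fitting integer coefficients to these (and the overall shape) gives p.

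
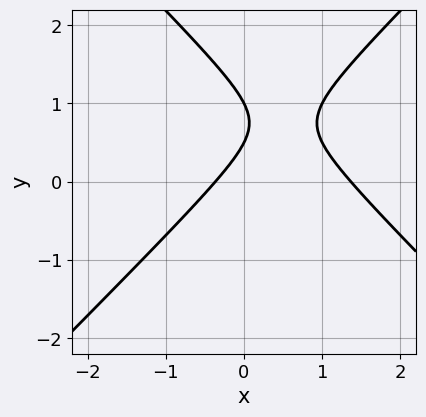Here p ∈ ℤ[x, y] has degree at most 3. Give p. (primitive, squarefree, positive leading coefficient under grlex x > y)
1. Degree: a generic line meets the curve in up to 2 points, so deg p = 2.
2. From the visible intercepts: one y-axis crossing is at y = 1.
3. Solving for integer coefficients yields p as stated.

2*x^2 - 2*y^2 - 2*x + 3*y - 1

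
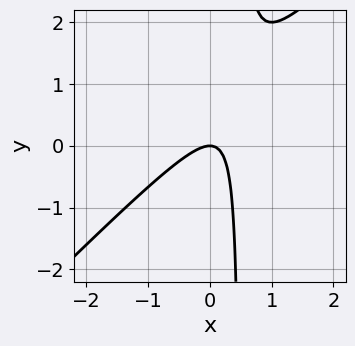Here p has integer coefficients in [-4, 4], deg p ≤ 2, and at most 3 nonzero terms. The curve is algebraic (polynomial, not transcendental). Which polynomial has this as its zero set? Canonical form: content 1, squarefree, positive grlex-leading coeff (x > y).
2*x^2 - 2*x*y + y

First, the degree is 2 — a generic line meets the curve in up to 2 points.
Then, reading off the gridlines: it crosses the x-axis at the gridline x = 0; it crosses the y-axis at the gridline y = 0.
Finally, assembling these constraints gives the stated polynomial.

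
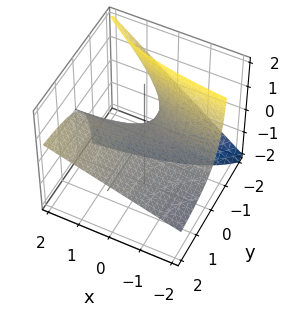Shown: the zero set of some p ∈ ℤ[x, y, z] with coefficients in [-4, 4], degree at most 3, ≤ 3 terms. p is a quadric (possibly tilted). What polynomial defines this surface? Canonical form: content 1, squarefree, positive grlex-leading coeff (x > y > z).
1. deg p = 2.
2. Against the integer gridlines: the visible x-axis segment lies entirely on the surface; one z-axis crossing is at z = 0; the visible y-axis segment lies entirely on the surface.
3. Putting this together gives p.

x*y - 2*y*z - 2*z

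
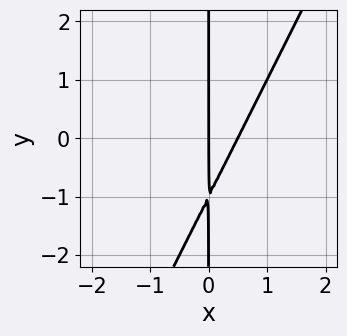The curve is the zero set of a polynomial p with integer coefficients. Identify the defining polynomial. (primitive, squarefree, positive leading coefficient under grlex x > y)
2*x^2 - x*y - x

Degree: the shape is more complex than any degree-1 curve, so deg p = 2.
Reading off the gridlines: it meets the x-axis at x = 0 (among the integer gridlines); every point of the y-axis in the box is on the curve.
Assembling these constraints gives the stated polynomial.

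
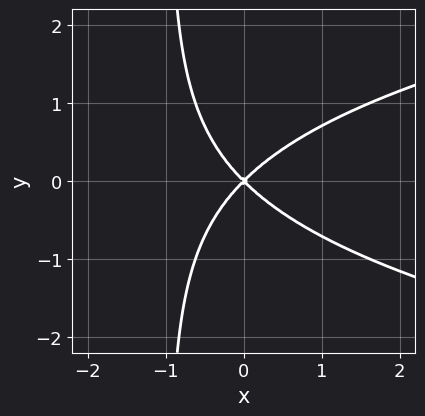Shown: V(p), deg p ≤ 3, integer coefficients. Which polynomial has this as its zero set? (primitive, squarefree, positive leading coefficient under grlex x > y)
1. Degree: a generic line meets the curve in up to 3 points, so deg p = 3.
2. Symmetries: mirror symmetry y ↦ −y ⇒ only even powers of y.
3. Observable constraints: one y-axis crossing is at y = 0; one x-axis crossing is at x = 0.
4. Assembling these constraints gives the stated polynomial.

x*y^2 - x^2 + y^2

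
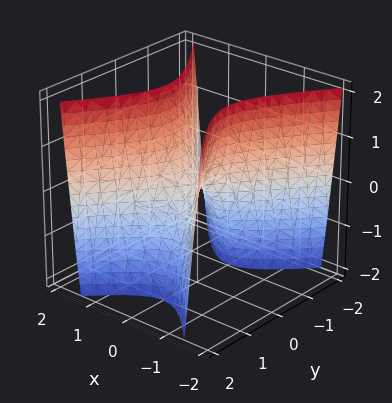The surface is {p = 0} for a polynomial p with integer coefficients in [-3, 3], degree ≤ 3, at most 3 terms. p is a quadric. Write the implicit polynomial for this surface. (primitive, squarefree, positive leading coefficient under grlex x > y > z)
3*x^2 - 2*y^2 - z

First, degree: a hyperbolic paraboloid; a quadric, so deg p = 2.
Next, symmetries: it's symmetric under y → −y, forcing even powers of y; it's symmetric under x → −x, forcing even powers of x.
Next, from the visible intercepts: it crosses the x-axis at the gridline x = 0; it meets the z-axis at z = 0 (among the integer gridlines); it meets the y-axis at y = 0 (among the integer gridlines).
Finally, fitting integer coefficients to these (and the overall shape) gives p.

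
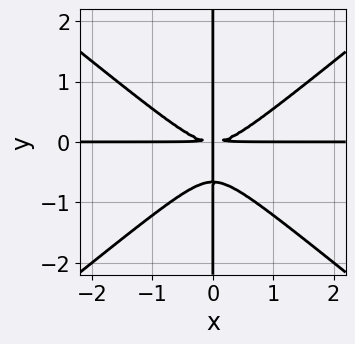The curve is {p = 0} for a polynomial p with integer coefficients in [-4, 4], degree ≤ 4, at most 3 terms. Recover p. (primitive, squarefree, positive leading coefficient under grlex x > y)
First, the degree is 4 — no degree-3 curve has this shape.
Next, reading off the gridlines: the visible x-axis segment lies entirely on the curve; the visible y-axis segment lies entirely on the curve.
Finally, the integer polynomial consistent with all of this is the stated p.

2*x^3*y - 3*x*y^3 - 2*x*y^2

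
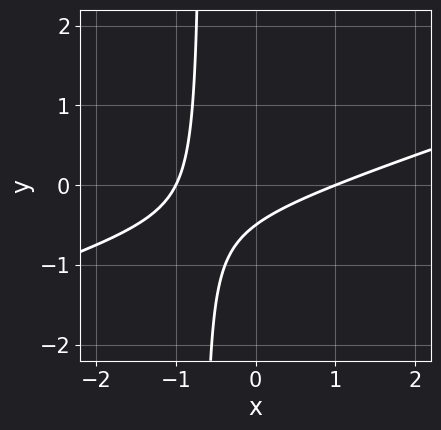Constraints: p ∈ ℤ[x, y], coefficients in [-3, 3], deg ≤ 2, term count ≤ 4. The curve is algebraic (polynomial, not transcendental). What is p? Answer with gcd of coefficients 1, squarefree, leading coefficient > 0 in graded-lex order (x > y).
1. deg p = 2.
2. From the axis intercepts and sections: among the integer gridlines, it crosses the x-axis at x ∈ {-1, 1}.
3. Fitting integer coefficients to these (and the overall shape) gives p.

x^2 - 3*x*y - 2*y - 1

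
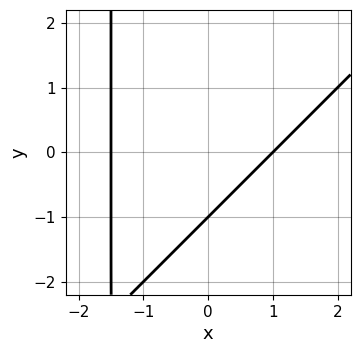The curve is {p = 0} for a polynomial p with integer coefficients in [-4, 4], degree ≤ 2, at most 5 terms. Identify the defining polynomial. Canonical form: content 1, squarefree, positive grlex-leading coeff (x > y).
deg p = 2.
From the axis intercepts and sections: one x-axis crossing is at x = 1; it meets the y-axis at y = -1 (among the integer gridlines).
Matching integer coefficients to the picture gives p.

2*x^2 - 2*x*y + x - 3*y - 3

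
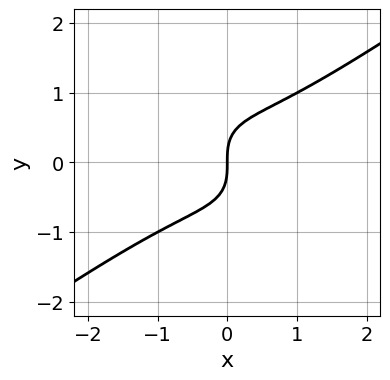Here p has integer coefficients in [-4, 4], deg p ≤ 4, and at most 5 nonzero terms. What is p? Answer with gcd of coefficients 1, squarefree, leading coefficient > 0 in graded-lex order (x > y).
2*x^3 - 2*x*y^2 - 3*y^3 + 3*x

1. deg p = 3. The shape is more complex than any degree-2 curve.
2. Observable constraints: one y-axis crossing is at y = 0; it crosses the x-axis at the gridline x = 0.
3. Putting this together gives p.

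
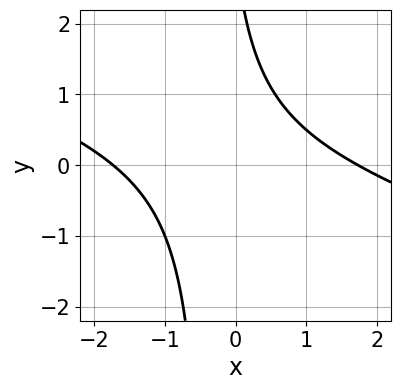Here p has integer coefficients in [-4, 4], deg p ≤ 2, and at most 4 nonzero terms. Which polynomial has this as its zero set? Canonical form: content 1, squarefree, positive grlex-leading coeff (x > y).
(a) Degree: no degree-1 curve has this shape, so deg p = 2.
(b) Observable constraints: the curve avoids every integer y-axis point in the box.
(c) Solving for integer coefficients yields p as stated.

x^2 + 3*x*y + y - 3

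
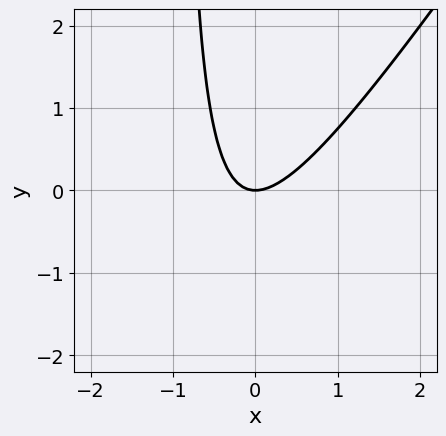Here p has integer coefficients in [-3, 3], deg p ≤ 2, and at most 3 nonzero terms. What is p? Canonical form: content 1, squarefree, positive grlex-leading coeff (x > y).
deg p = 2.
From the axis intercepts and sections: it meets the x-axis at x = 0 (among the integer gridlines); it crosses the y-axis at the gridline y = 0.
Together with the visible shape, these determine p as stated.

3*x^2 - 2*x*y - 2*y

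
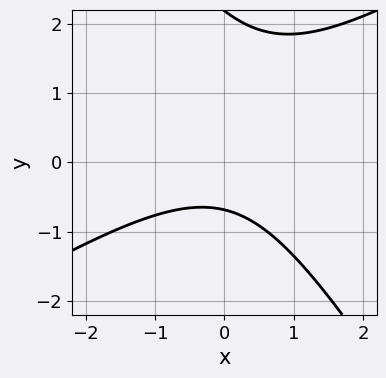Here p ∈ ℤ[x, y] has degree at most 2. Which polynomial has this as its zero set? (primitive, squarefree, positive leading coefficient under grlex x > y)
2*x^2 - 2*x*y - 2*y^2 + 3*y + 3

1. deg p = 2.
2. Observable constraints: it misses every integer gridline on the x-axis.
3. Together with the visible shape, these determine p as stated.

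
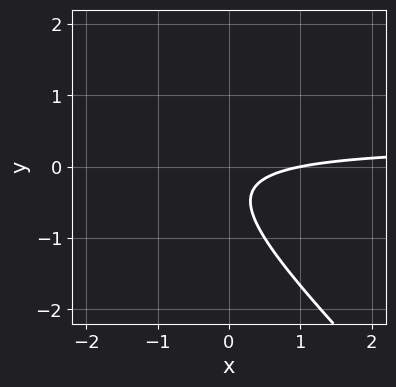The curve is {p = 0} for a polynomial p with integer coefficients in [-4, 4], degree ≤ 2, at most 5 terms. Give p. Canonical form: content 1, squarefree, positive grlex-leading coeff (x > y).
(a) Degree: a generic line meets the curve in up to 2 points, so deg p = 2.
(b) Observable constraints: it meets the x-axis at x = 1 (among the integer gridlines); it misses every integer gridline on the y-axis.
(c) Together with the visible shape, these determine p as stated.

3*x*y + 3*y^2 - x + 2*y + 1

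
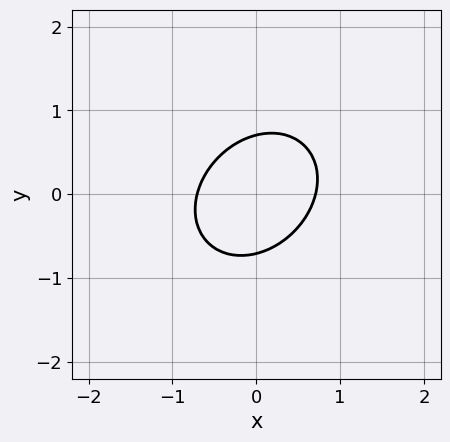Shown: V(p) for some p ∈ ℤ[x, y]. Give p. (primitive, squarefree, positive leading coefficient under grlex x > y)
deg p = 2. No degree-1 curve has this shape.
Putting this together gives p.

2*x^2 - x*y + 2*y^2 - 1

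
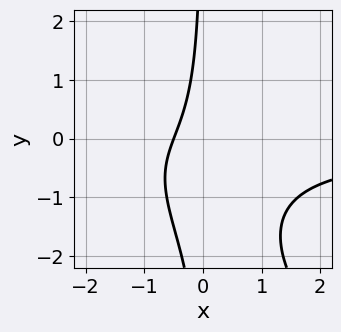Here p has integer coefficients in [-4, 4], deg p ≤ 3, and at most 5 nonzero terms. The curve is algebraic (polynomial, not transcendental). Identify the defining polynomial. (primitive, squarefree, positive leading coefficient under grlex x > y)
x^2*y + x*y^2 + 2*x*y + 2*x + 1

First, the degree is 3 — a generic line meets the curve in up to 3 points.
Then, from the visible intercepts: the curve avoids every integer y-axis point in the box.
Finally, matching integer coefficients to the picture gives p.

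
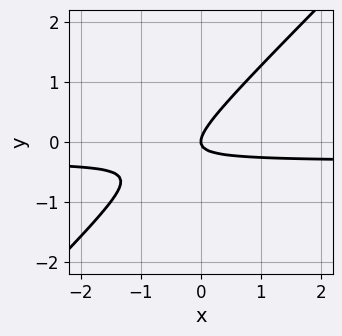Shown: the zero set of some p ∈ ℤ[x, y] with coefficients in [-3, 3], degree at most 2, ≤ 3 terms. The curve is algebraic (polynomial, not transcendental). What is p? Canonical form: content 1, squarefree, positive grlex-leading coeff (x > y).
3*x*y - 3*y^2 + x

(a) Degree: the shape is more complex than any degree-1 curve, so deg p = 2.
(b) From the visible intercepts: one y-axis crossing is at y = 0; it crosses the x-axis at the gridline x = 0.
(c) The integer polynomial consistent with all of this is the stated p.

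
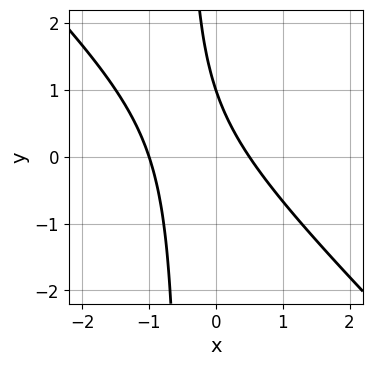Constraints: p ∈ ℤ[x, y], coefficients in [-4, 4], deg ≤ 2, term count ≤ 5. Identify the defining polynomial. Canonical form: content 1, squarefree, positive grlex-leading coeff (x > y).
First, degree: the shape is more complex than any degree-1 curve, so deg p = 2.
Then, from the visible intercepts: it crosses the x-axis at the gridline x = -1; it meets the y-axis at y = 1 (among the integer gridlines).
Finally, matching integer coefficients to the picture gives p.

2*x^2 + 2*x*y + x + y - 1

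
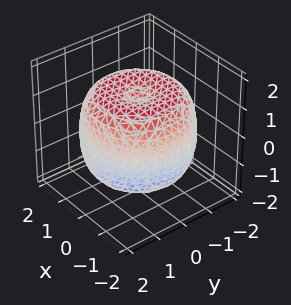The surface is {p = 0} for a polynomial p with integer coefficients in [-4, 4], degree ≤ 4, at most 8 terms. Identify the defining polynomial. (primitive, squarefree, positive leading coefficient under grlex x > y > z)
x^4 + 2*x^2*y^2 + y^4 - 2*x^2 - 2*y^2 + 2*z^2 - 3

(a) deg p = 4.
(b) By symmetry, every cross-section ⟂ z is a circle, so x, y appear only via x² + y².
(c) Checking where it meets the axes: a circular section at z = 0 has radius between 1 and 2.
(d) Putting this together gives p.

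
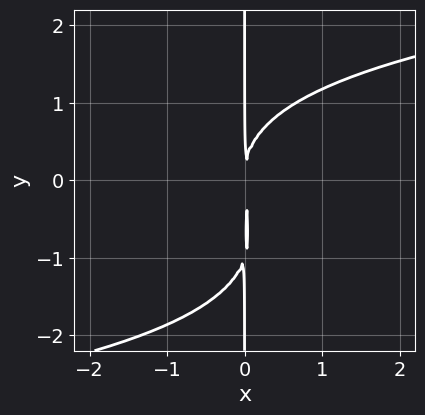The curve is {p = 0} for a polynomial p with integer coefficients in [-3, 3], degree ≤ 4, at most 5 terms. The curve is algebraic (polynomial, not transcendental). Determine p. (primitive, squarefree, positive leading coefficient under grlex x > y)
deg p = 4. No degree-3 curve has this shape.
Against the integer gridlines: every point of the y-axis in the box is on the curve.
Solving for integer coefficients yields p as stated.

x*y^3 + x*y^2 - 3*x^2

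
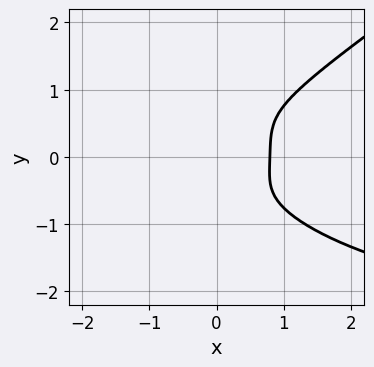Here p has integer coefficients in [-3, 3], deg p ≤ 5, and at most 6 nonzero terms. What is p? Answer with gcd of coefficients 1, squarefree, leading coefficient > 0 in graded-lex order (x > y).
x^3*y - 3*y^4 + 2*x^3 - x^2*y - 1

Degree: a generic line meets the curve in up to 4 points, so deg p = 4.
Observable constraints: no y-intercept at any integer in the box.
Together with the visible shape, these determine p as stated.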